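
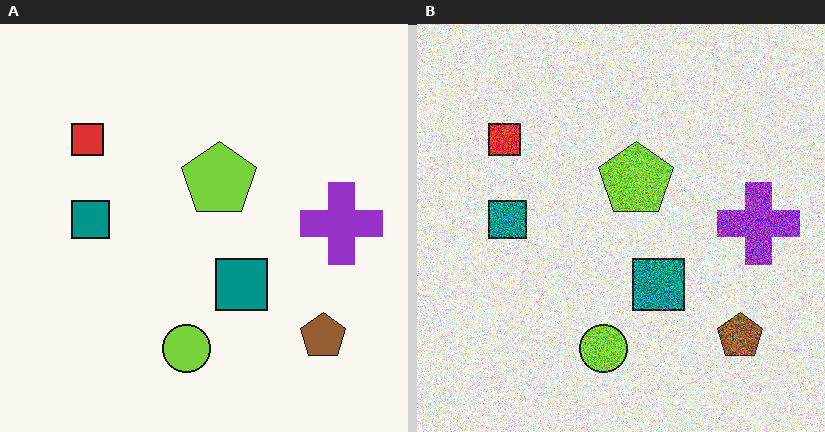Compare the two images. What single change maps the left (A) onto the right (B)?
Degraded with strong gaussian noise.

Random speckle covers the whole image, including the flat background.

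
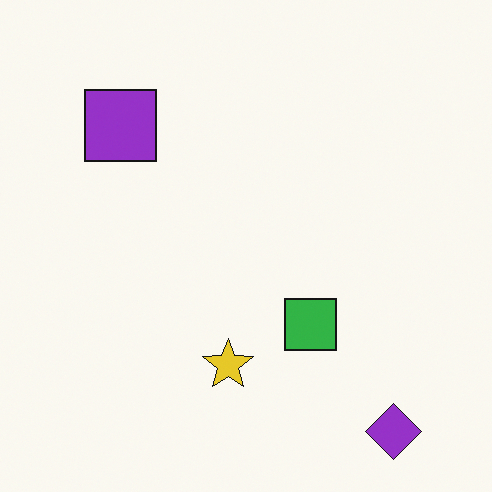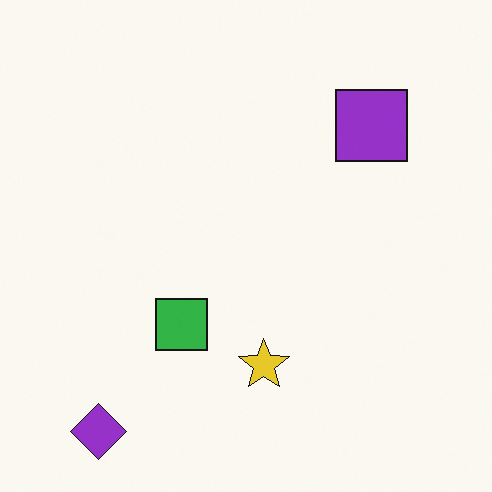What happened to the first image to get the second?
It was flipped horizontally (left ↔ right).

The purple diamond is in the bottom-right of the first image and the bottom-left of the second — shapes on opposite sides of the vertical midline have swapped in a mirror flip.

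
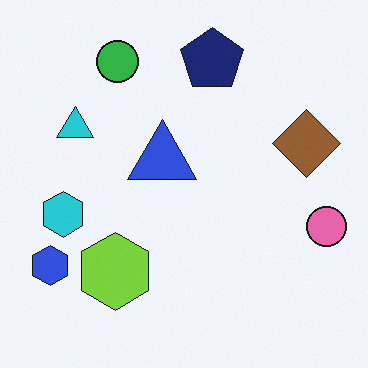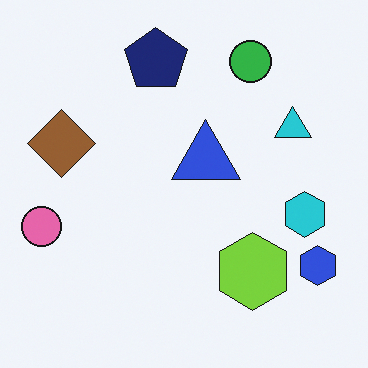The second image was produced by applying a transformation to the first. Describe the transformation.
The transformation is: flipped horizontally (left ↔ right).

The pink circle is in the right of the first image and the left of the second — shapes on opposite sides of the vertical midline have swapped in a mirror flip.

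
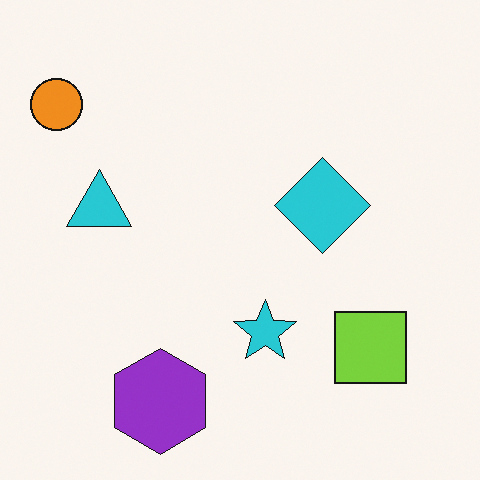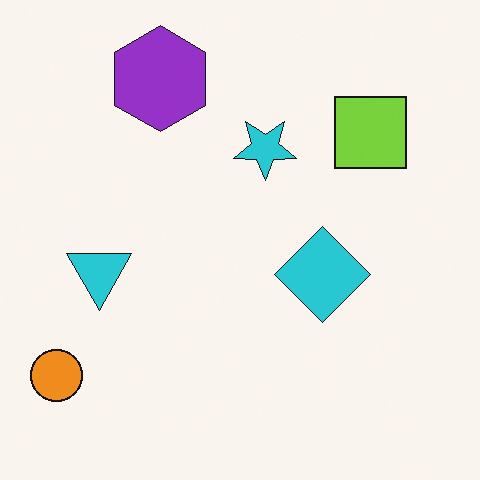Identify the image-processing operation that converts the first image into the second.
It was flipped vertically (top ↔ bottom).

The purple hexagon is in the bottom of the first image and the top of the second — shapes on opposite sides of the horizontal midline have swapped in a mirror flip.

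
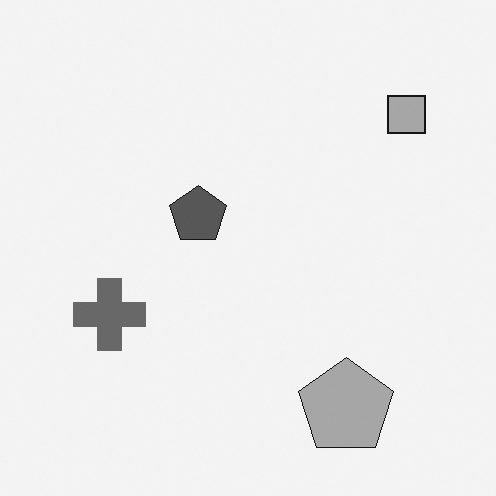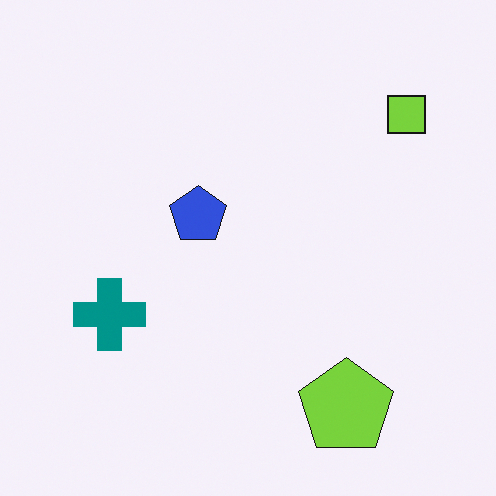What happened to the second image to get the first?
The first image is the second converted to grayscale.

All color is removed — every shape is now a shade of grey.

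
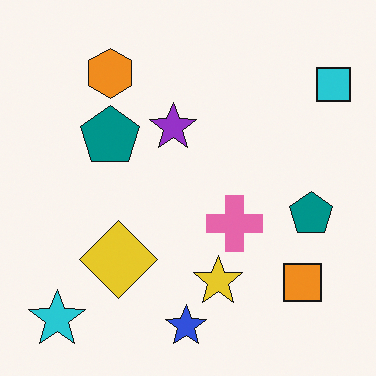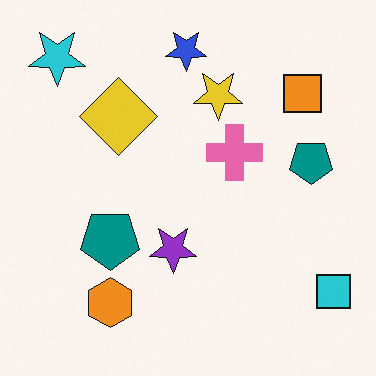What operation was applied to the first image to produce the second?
It was flipped vertically (top ↔ bottom).

The blue star is in the bottom of the first image and the top of the second — shapes on opposite sides of the horizontal midline have swapped in a mirror flip.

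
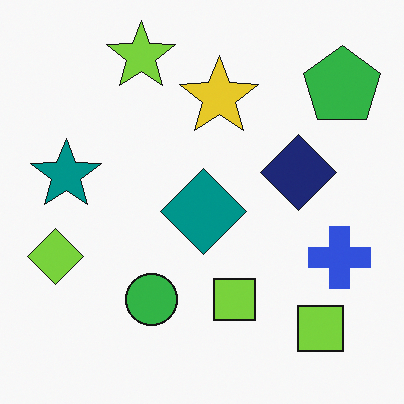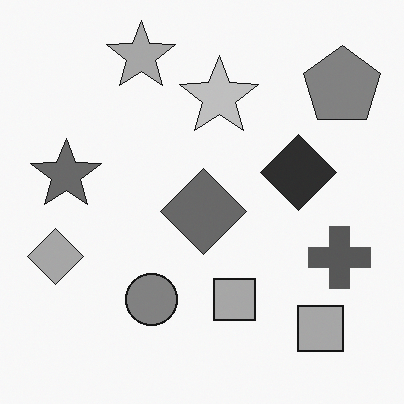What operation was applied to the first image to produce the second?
Converted to grayscale.

All color is removed — every shape is now a shade of grey.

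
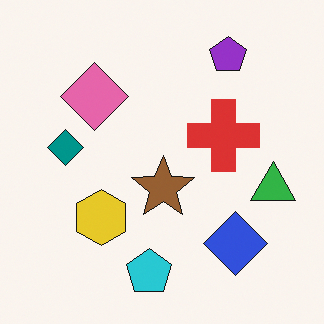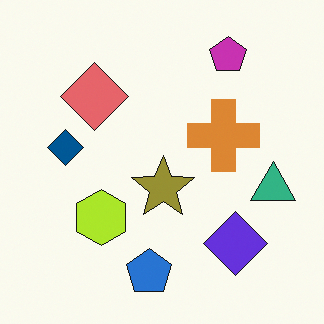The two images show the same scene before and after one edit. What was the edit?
The image was hue-shifted slightly.

Every shape's color has rotated by the same amount around the hue wheel — a uniform hue shift.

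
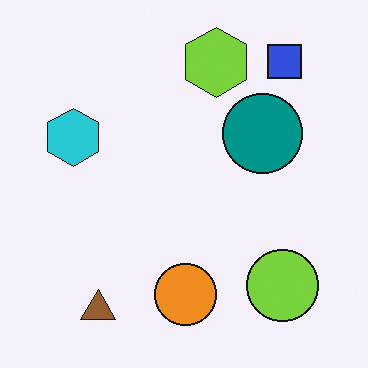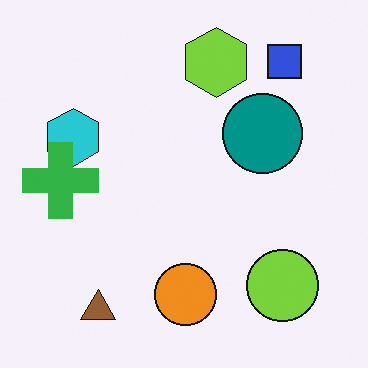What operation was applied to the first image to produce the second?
It was overlaid with an additional green cross.

A green cross appears in the second image that is absent from the first.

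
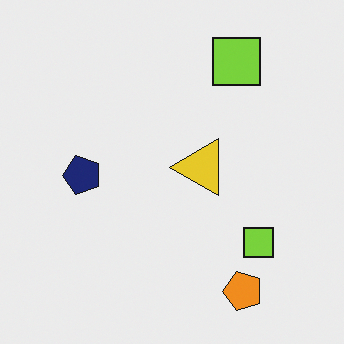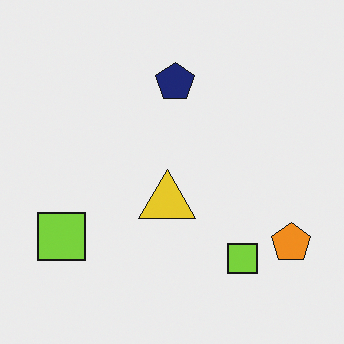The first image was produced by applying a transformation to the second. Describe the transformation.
Transposed (reflected across the top-left ↔ bottom-right diagonal).

Shapes have swapped their row and column positions — what was in the top-right is now in the bottom-left — a diagonal reflection.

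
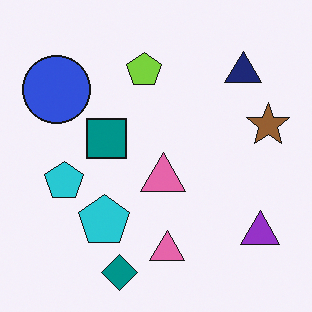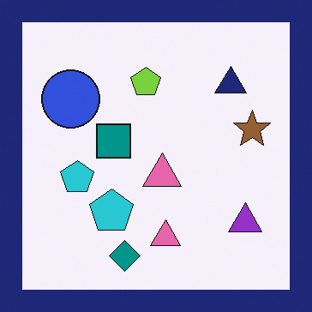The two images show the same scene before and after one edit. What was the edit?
The image was framed with a navy border.

A solid navy frame runs around the edge of the second image, with the content slightly shrunk inside it.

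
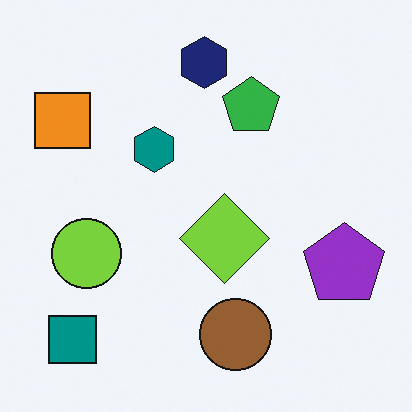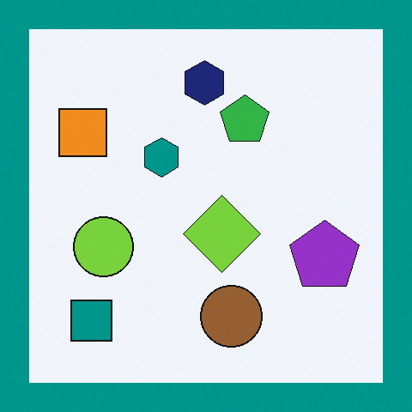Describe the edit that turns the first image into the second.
This is the original image framed with a teal border.

A solid teal frame runs around the edge of the second image, with the content slightly shrunk inside it.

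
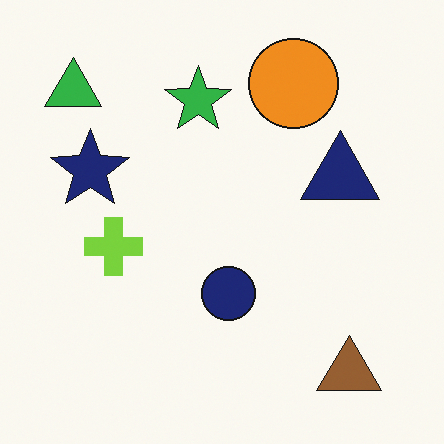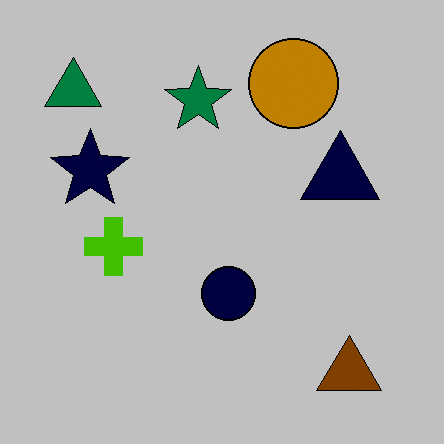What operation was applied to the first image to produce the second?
The transformation is: heavily posterized to just a handful of flat colors.

Each flat color has snapped to a coarser quantized level — most visibly, the near-white background has dropped to a flat grey.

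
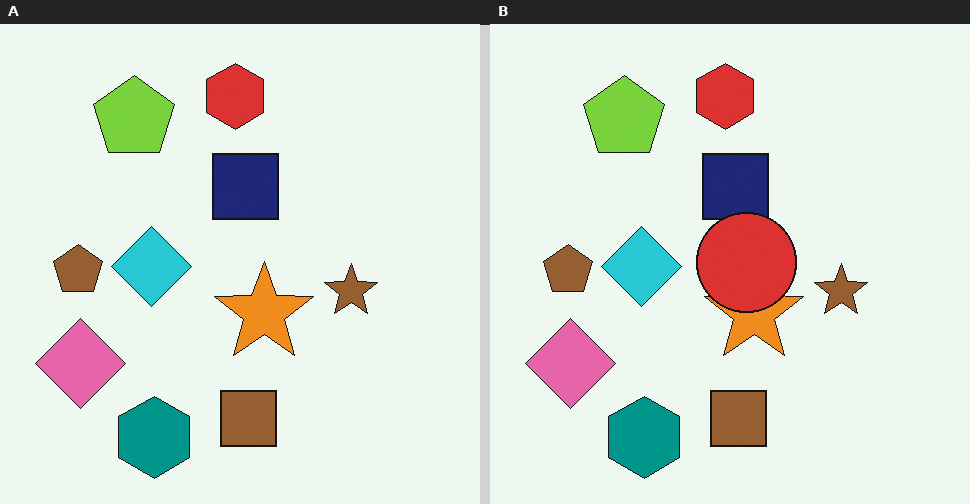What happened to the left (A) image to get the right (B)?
The transformation is: overlaid with an additional red circle.

A red circle appears in the right (B) image that is absent from the left (A).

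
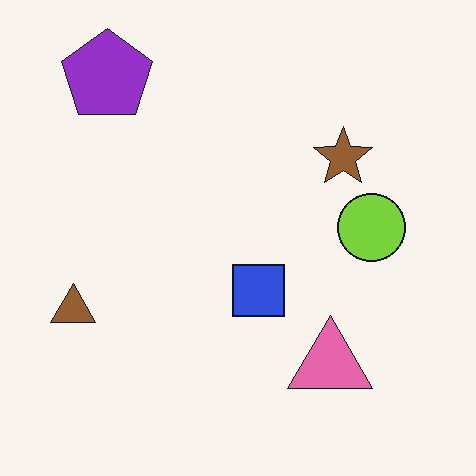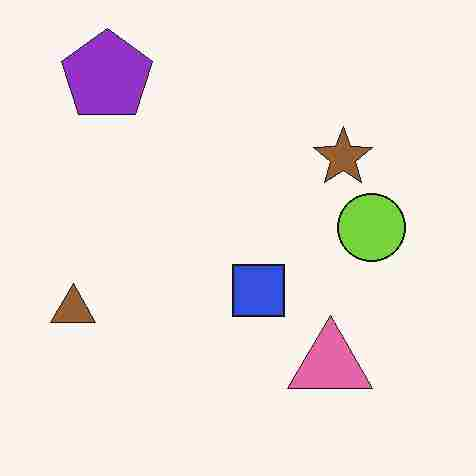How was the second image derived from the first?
Degraded with heavy JPEG compression.

Blocky 8×8 compression artifacts appear around shape edges and the flat background shows ringing — characteristic JPEG degradation.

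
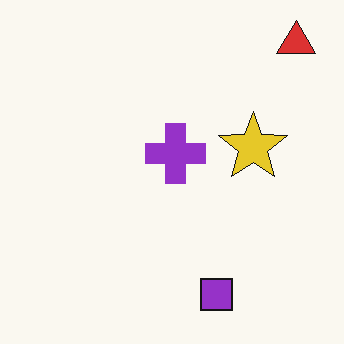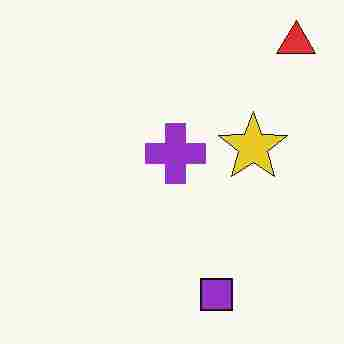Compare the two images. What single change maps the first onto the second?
The transformation is: degraded with heavy JPEG compression.

Blocky 8×8 compression artifacts appear around shape edges and the flat background shows ringing — characteristic JPEG degradation.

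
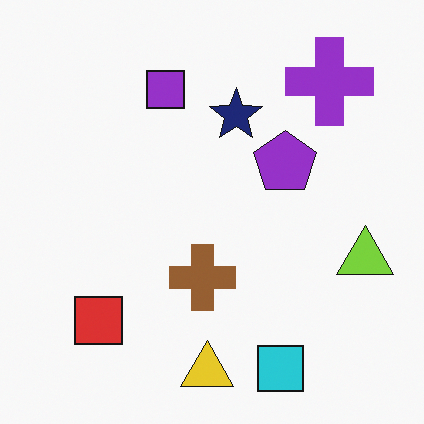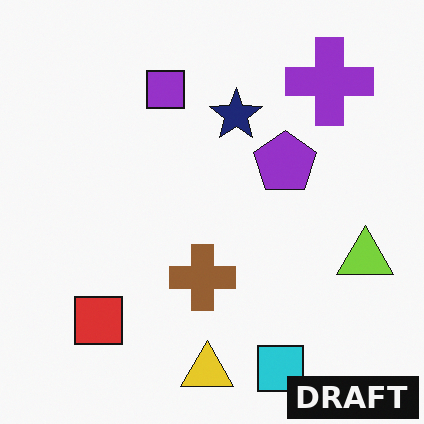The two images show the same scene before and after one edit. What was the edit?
The second image is the first watermarked with the text "DRAFT" in the lower-right corner.

A dark label reading "DRAFT" appears in the lower-right corner.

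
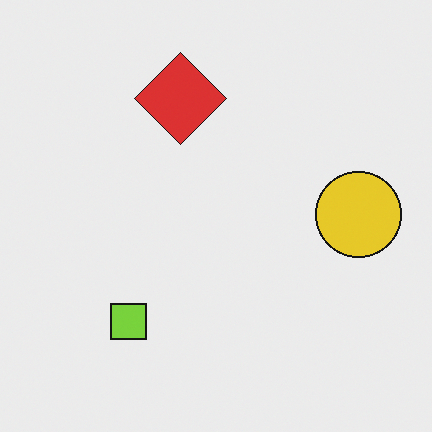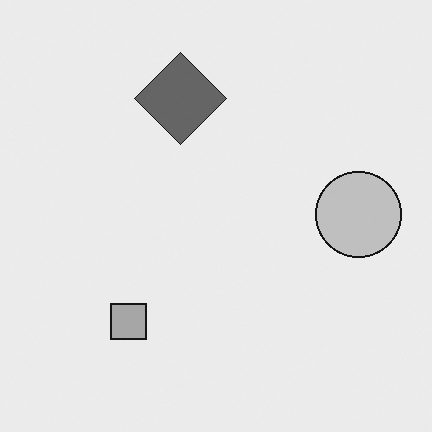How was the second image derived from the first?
Converted to grayscale.

All color is removed — every shape is now a shade of grey.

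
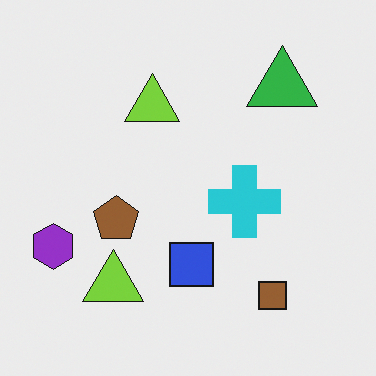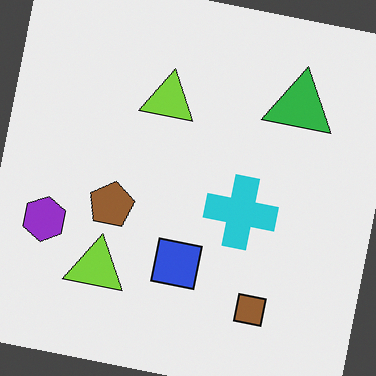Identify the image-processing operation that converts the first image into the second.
This is the original image rotated clockwise by a slight angle.

Every shape is tilted by the same angle and the image corners show triangular fill wedges — a whole-image rotation by a non-right angle.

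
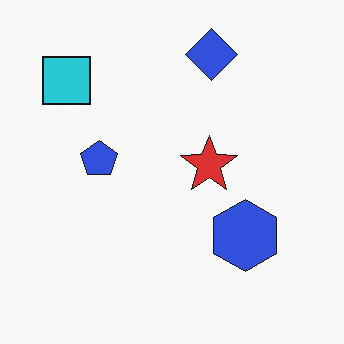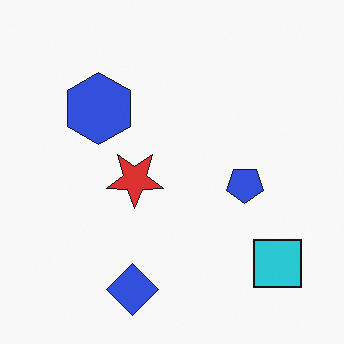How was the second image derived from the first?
The second image is the first rotated 180°.

The cyan square sits in the top-left of the first image and the bottom-right of the second — consistent with a whole-image 180° rotation.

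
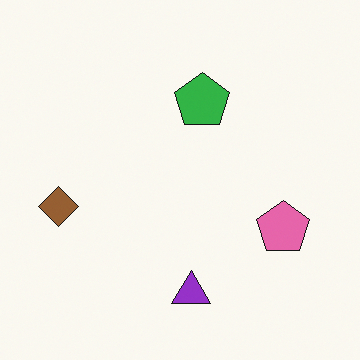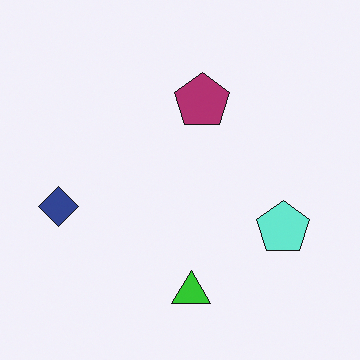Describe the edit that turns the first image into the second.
Hue-shifted through roughly half the color wheel.

Every shape's color has rotated by the same amount around the hue wheel — a uniform hue shift.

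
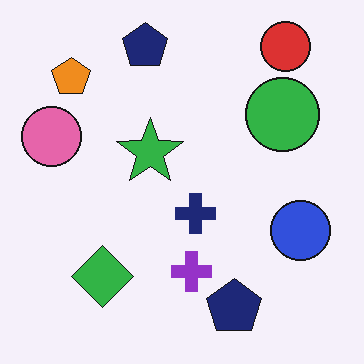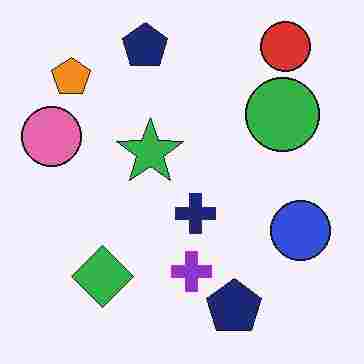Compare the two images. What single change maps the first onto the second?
The image was heavily JPEG-compressed with obvious blocking artifacts.

Blocky 8×8 compression artifacts appear around shape edges and the flat background shows ringing — characteristic JPEG degradation.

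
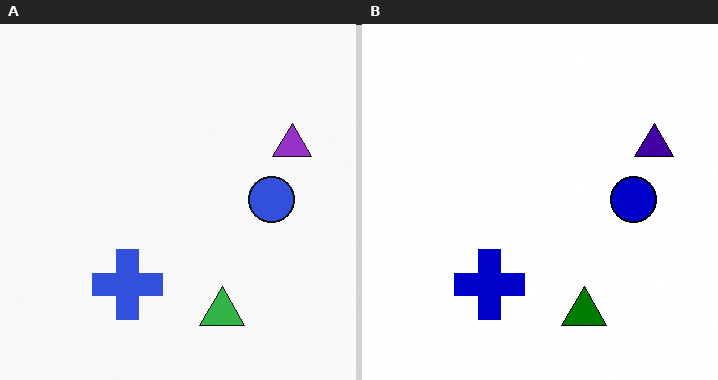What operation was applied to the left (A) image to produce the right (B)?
This is the original image boosted in contrast.

Tones are pushed away from mid-grey across the whole image — a global contrast change.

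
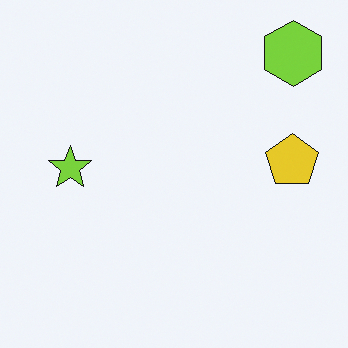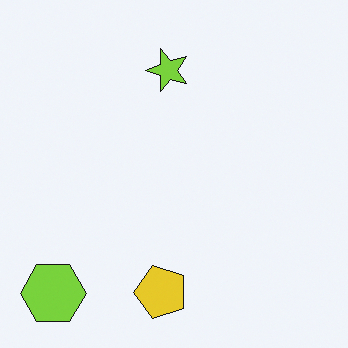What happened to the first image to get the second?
This is the original image transposed (reflected across the top-left ↔ bottom-right diagonal).

Shapes have swapped their row and column positions — what was in the top-right is now in the bottom-left — a diagonal reflection.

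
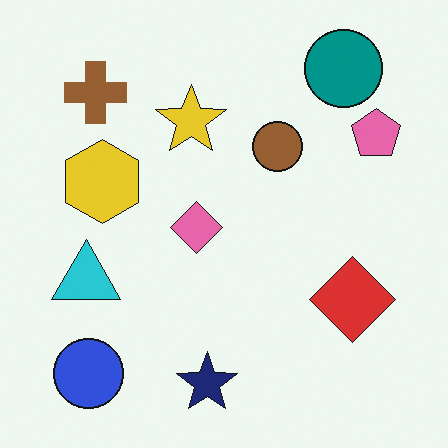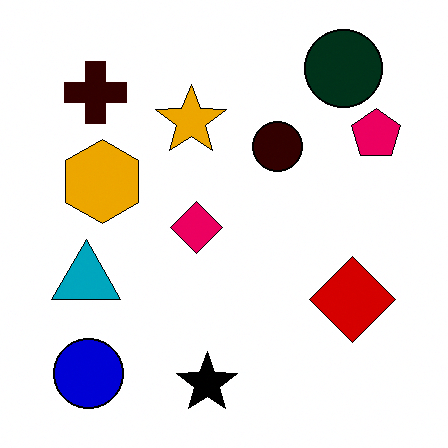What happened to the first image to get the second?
Boosted in contrast.

Tones are pushed away from mid-grey across the whole image — a global contrast change.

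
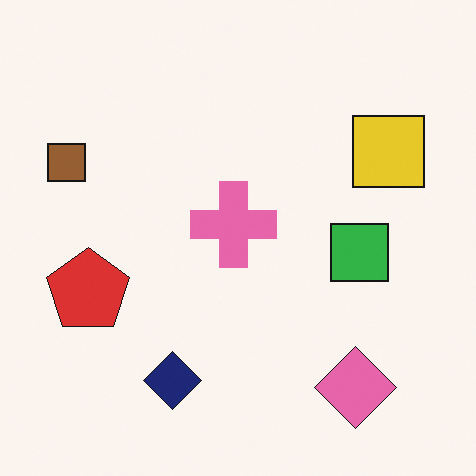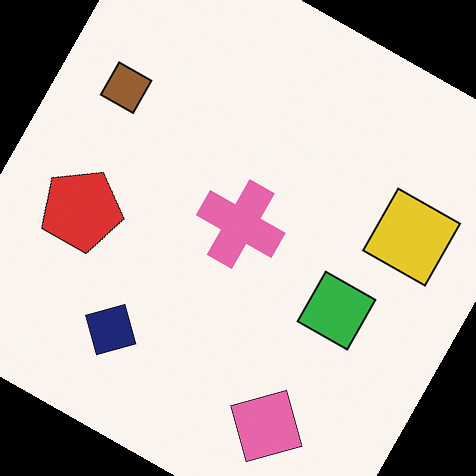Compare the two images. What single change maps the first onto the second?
The image was rotated clockwise by a clearly visible amount.

Every shape is tilted by the same angle and the image corners show triangular fill wedges — a whole-image rotation by a non-right angle.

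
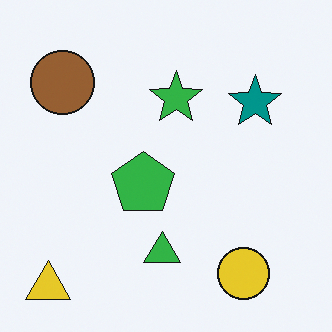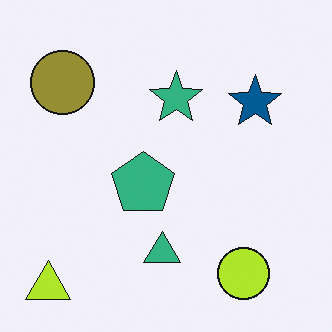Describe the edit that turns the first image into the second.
It was hue-shifted by a small amount.

Every shape's color has rotated by the same amount around the hue wheel — a uniform hue shift.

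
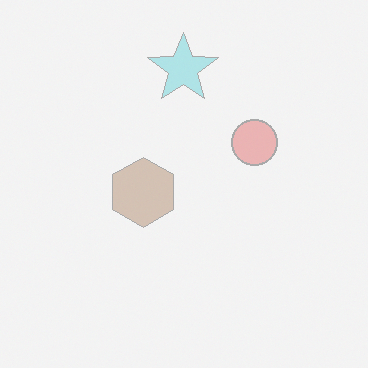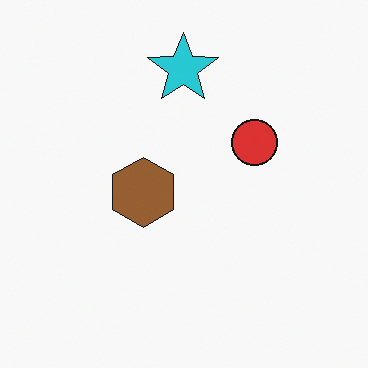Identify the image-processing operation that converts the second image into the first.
The first image is the second given much lower contrast.

Tones are pushed toward mid-grey across the whole image — a global contrast change.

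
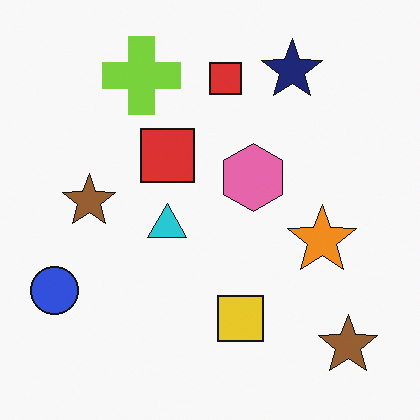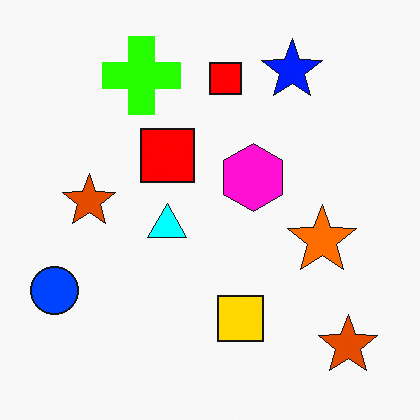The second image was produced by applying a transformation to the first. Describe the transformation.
This is the original image heavily oversaturated.

All colors are more vivid — a global saturation change.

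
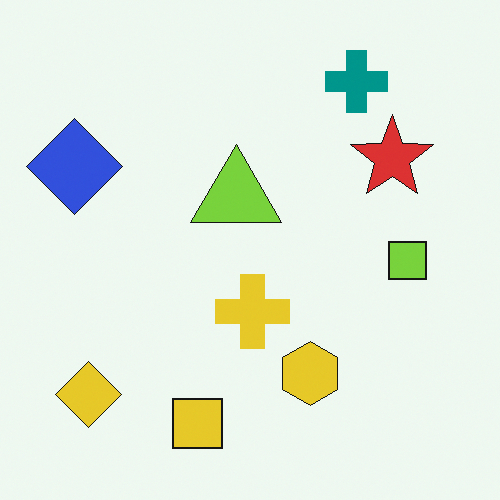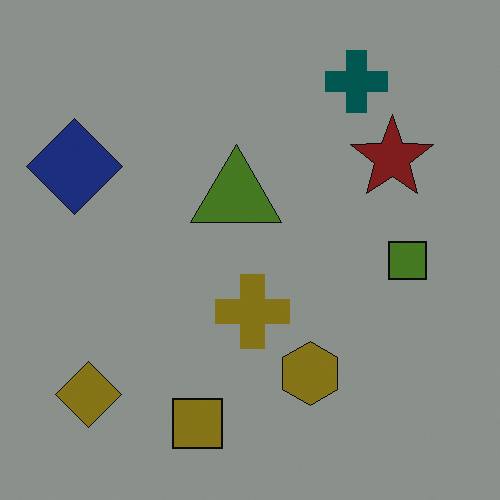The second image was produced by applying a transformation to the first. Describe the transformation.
This is the original image darkened a lot.

Every pixel — background and shapes alike — is uniformly darkened.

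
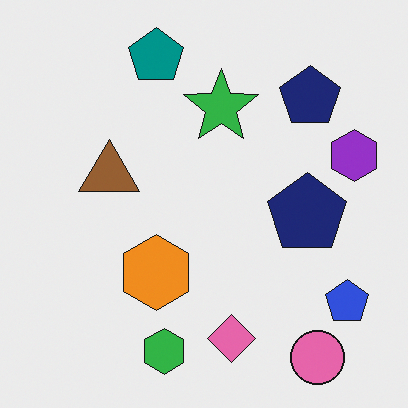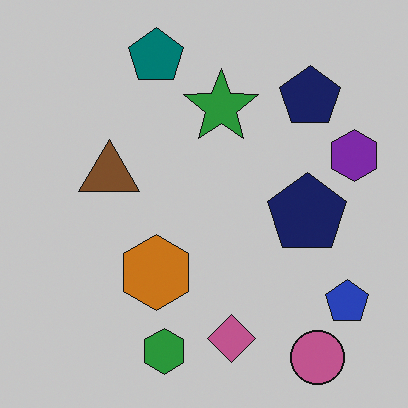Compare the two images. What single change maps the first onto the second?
The image was slightly darkened.

Every pixel — background and shapes alike — is uniformly darkened.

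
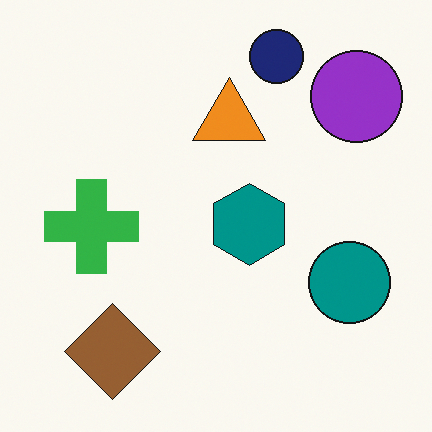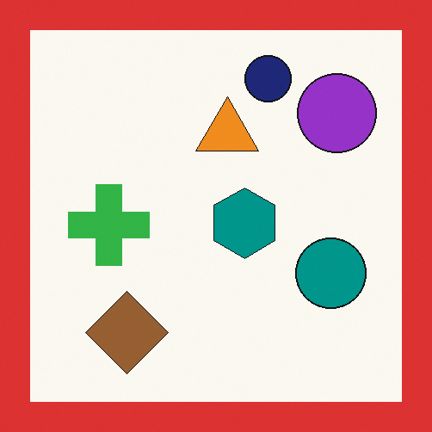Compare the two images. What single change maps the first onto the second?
The second image is the first framed with a red border.

A solid red frame runs around the edge of the second image, with the content slightly shrunk inside it.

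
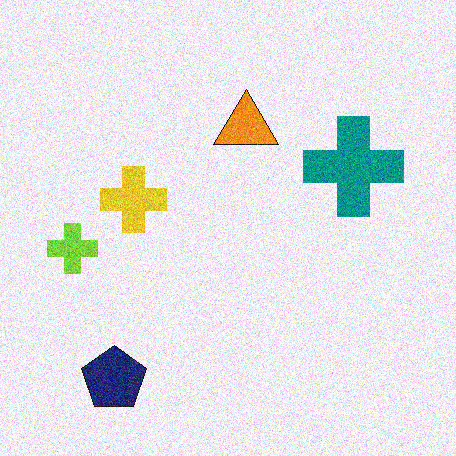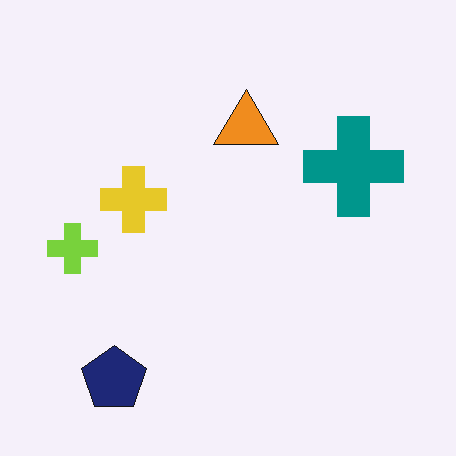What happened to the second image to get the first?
This is the original image degraded with moderate additive noise.

Random speckle covers the whole image, including the flat background.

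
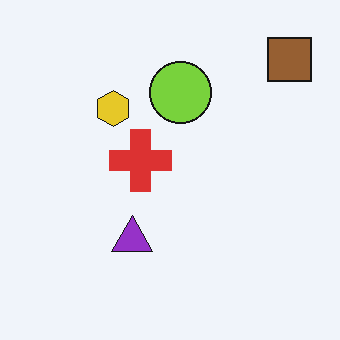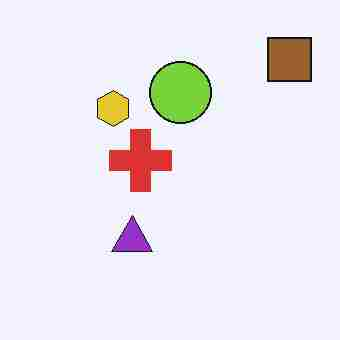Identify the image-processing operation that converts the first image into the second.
The image was heavily JPEG-compressed with obvious blocking artifacts.

Blocky 8×8 compression artifacts appear around shape edges and the flat background shows ringing — characteristic JPEG degradation.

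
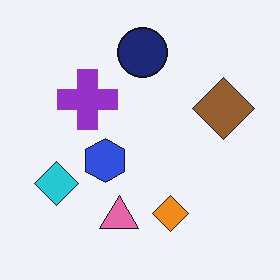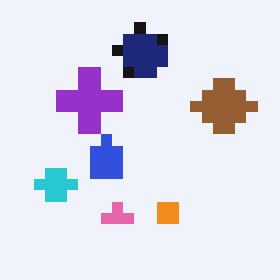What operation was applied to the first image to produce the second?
The second image is the first coarsely pixelated.

Shapes are reduced to large square blocks; fine edges and outlines are lost — a downscale-then-upscale (mosaic) effect.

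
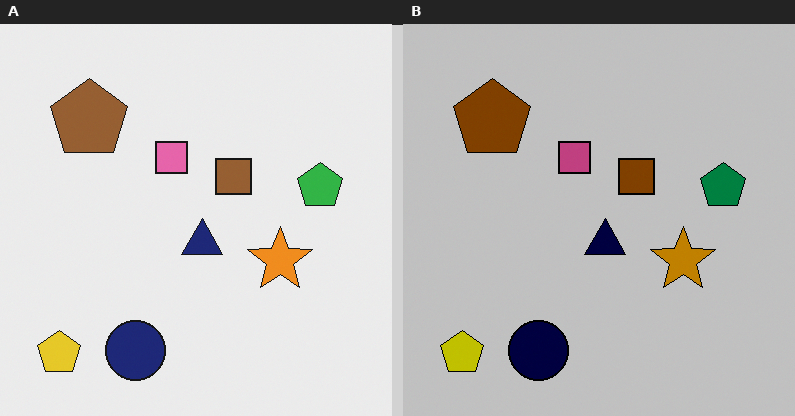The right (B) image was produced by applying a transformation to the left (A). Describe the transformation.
The image was heavily posterized to just a handful of flat colors.

Each flat color has snapped to a coarser quantized level — most visibly, the near-white background has dropped to a flat grey.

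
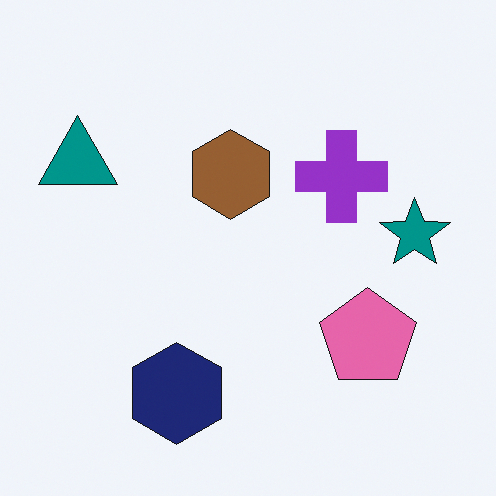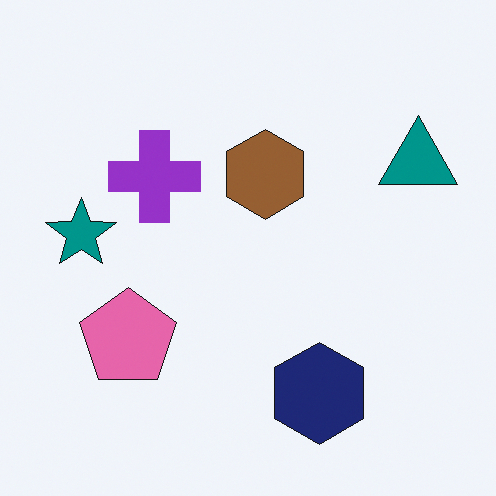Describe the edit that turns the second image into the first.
Flipped horizontally (left ↔ right).

The teal triangle is in the top-right of the second image and the top-left of the first — shapes on opposite sides of the vertical midline have swapped in a mirror flip.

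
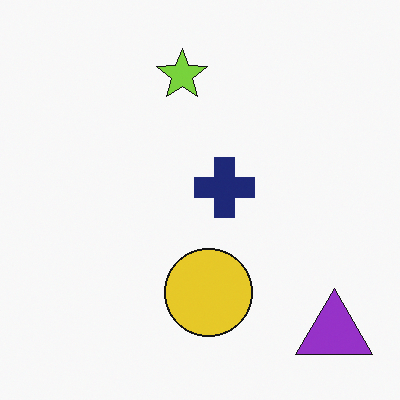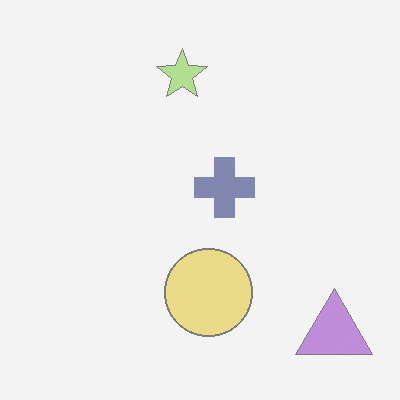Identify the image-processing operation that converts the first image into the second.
The transformation is: given much lower contrast.

Tones are pushed toward mid-grey across the whole image — a global contrast change.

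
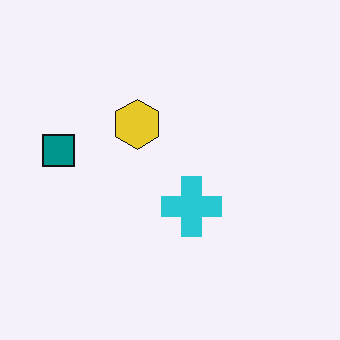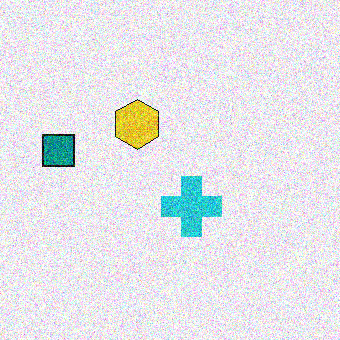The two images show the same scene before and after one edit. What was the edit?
It was degraded with strong gaussian noise.

Random speckle covers the whole image, including the flat background.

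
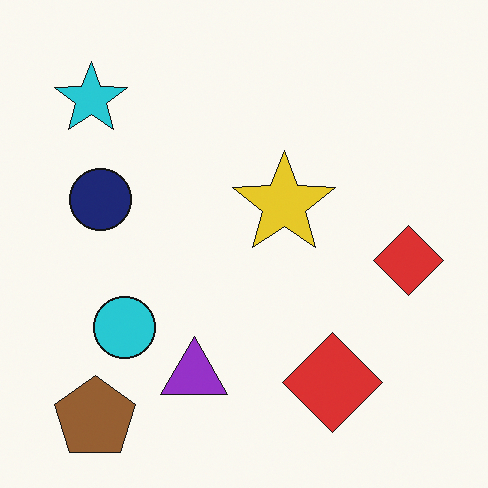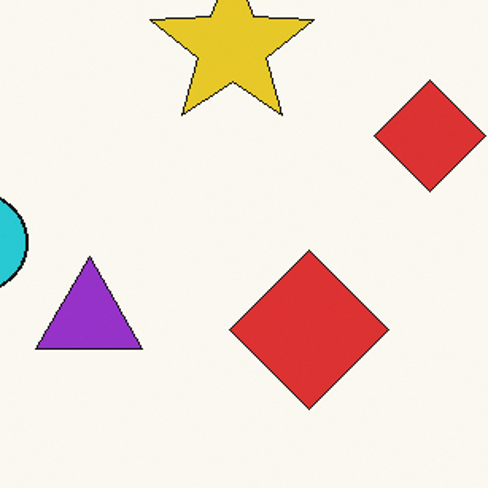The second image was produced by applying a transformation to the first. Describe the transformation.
It was cropped to a modestly smaller region and rescaled.

The visible shapes are larger and the field of view is narrower; shapes near the original edges may be partly or wholly outside the frame — a crop-and-rescale.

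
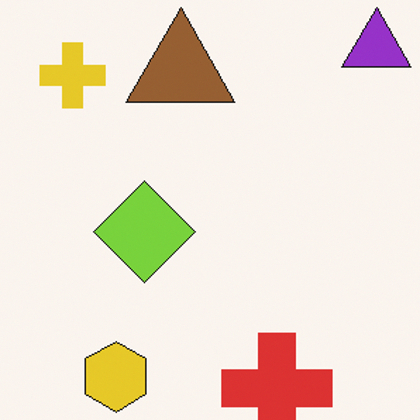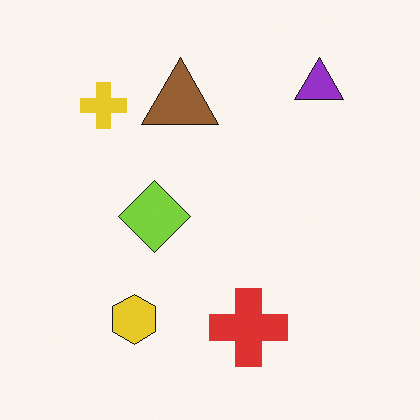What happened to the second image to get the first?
It was cropped to a modestly smaller region and rescaled.

The visible shapes are larger and the field of view is narrower; shapes near the original edges may be partly or wholly outside the frame — a crop-and-rescale.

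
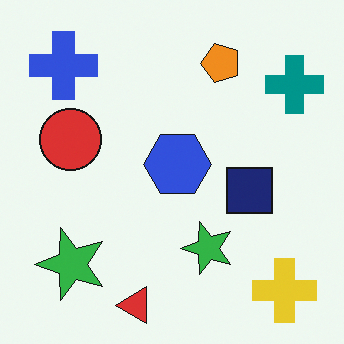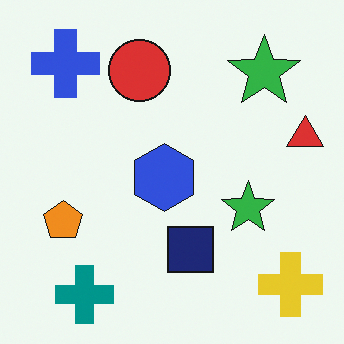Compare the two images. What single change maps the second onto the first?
This is the original image transposed (reflected across the top-left ↔ bottom-right diagonal).

Shapes have swapped their row and column positions — what was in the top-right is now in the bottom-left — a diagonal reflection.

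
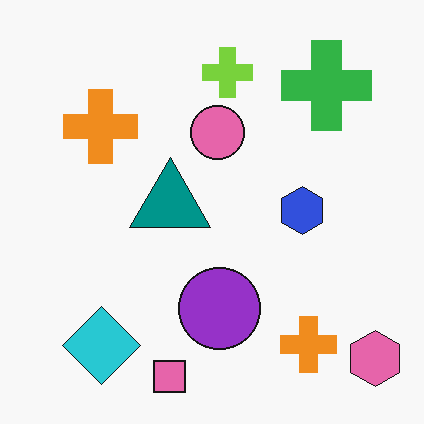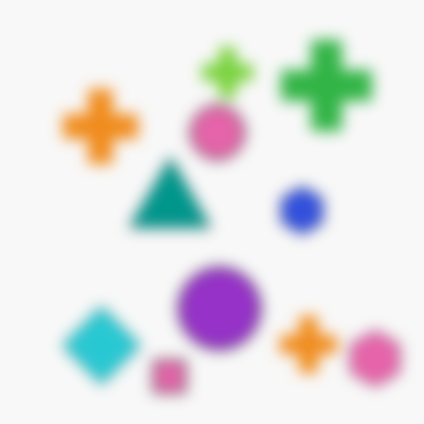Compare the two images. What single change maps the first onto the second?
It was heavily blurred.

Shape edges and outlines are uniformly softened across the whole image.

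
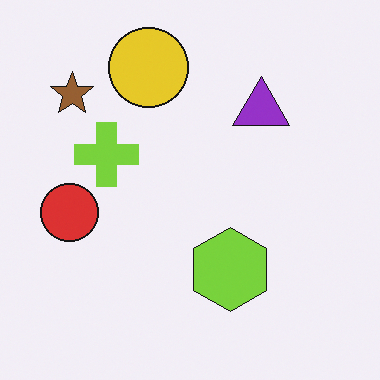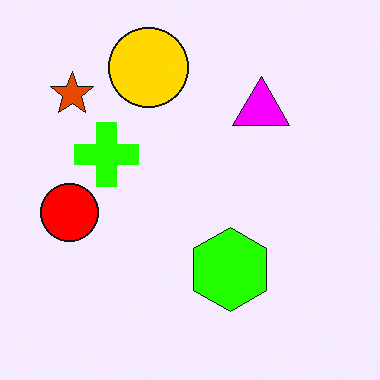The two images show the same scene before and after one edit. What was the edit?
It was heavily oversaturated.

All colors are more vivid — a global saturation change.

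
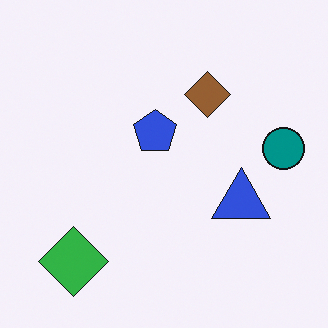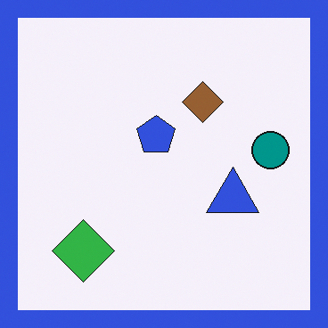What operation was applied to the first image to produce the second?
This is the original image framed with a blue border.

A solid blue frame runs around the edge of the second image, with the content slightly shrunk inside it.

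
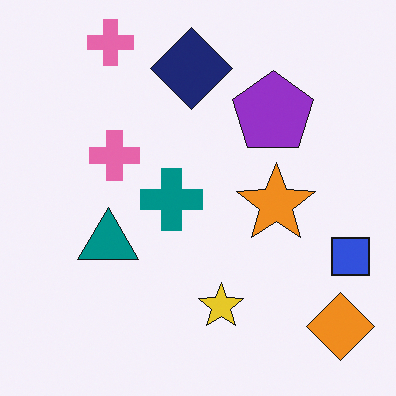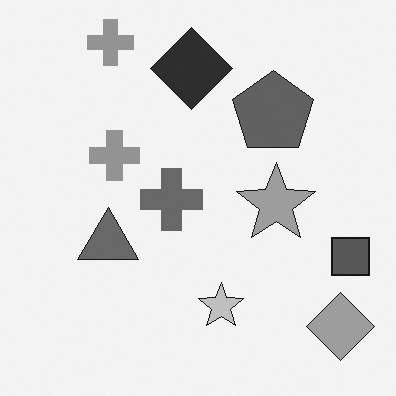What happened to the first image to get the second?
Converted to grayscale.

All color is removed — every shape is now a shade of grey.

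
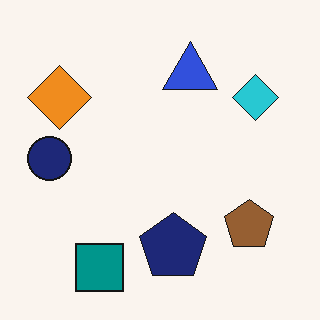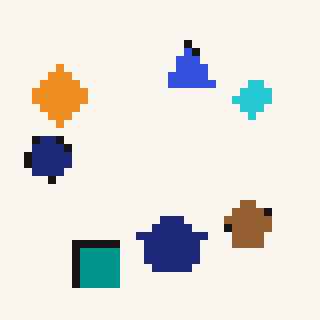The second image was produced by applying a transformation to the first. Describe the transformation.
The second image is the first pixelated into visible square blocks.

Shapes are reduced to large square blocks; fine edges and outlines are lost — a downscale-then-upscale (mosaic) effect.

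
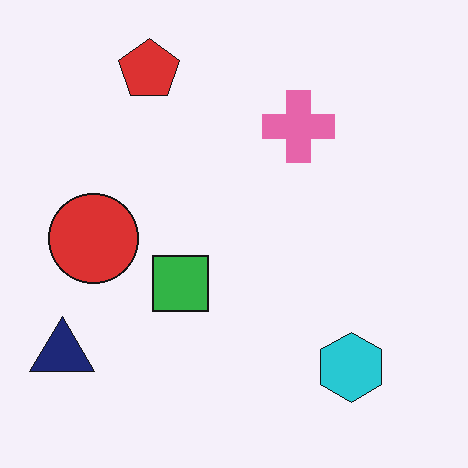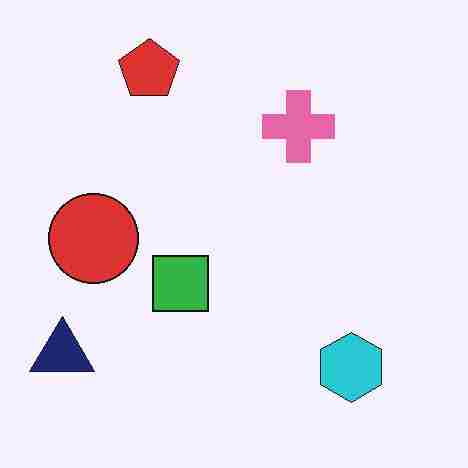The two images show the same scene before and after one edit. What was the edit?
This is the original image degraded with heavy JPEG compression.

Blocky 8×8 compression artifacts appear around shape edges and the flat background shows ringing — characteristic JPEG degradation.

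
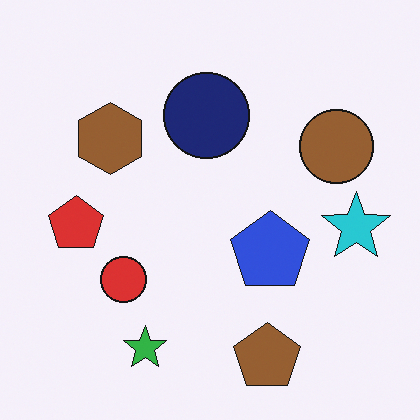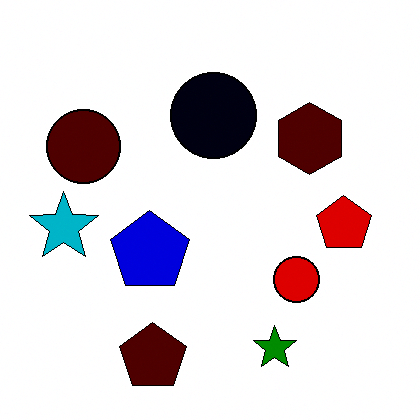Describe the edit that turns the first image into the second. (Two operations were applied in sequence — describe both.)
The image was given much higher contrast, then flipped horizontally (left ↔ right).

Tones are pushed away from mid-grey across the whole image — a global contrast change. The cyan star is in the right of the first image and the left of the second — shapes on opposite sides of the vertical midline have swapped in a mirror flip.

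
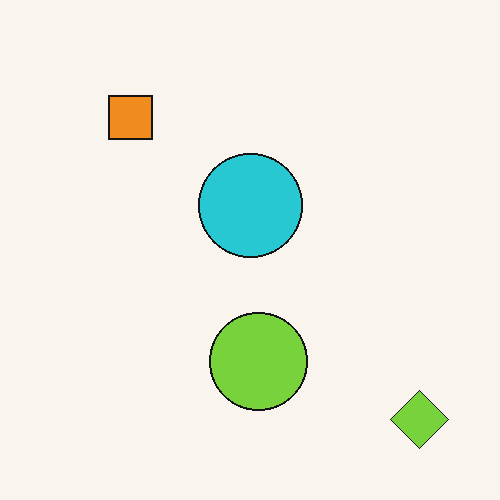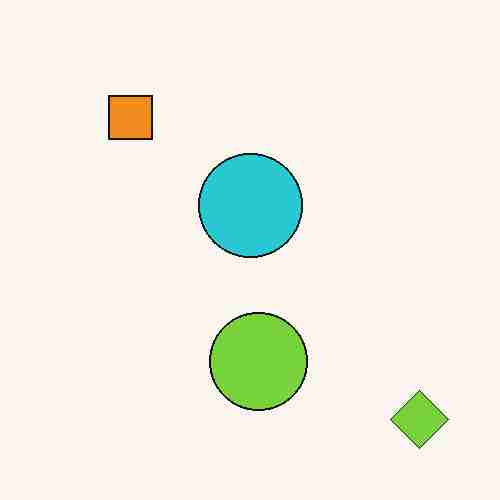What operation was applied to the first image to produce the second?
This is the original image heavily JPEG-compressed with obvious blocking artifacts.

Blocky 8×8 compression artifacts appear around shape edges and the flat background shows ringing — characteristic JPEG degradation.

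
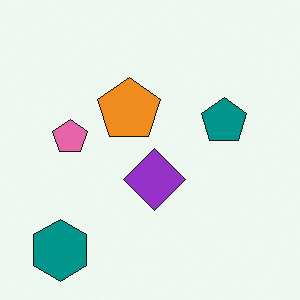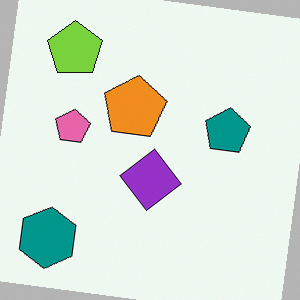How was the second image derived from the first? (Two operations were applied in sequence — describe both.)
The second image is the first rotated clockwise by a small amount, then overlaid with an additional lime pentagon.

Every shape is tilted by the same angle and the image corners show triangular fill wedges — a whole-image rotation by a non-right angle. A lime pentagon appears in the second image that is absent from the first.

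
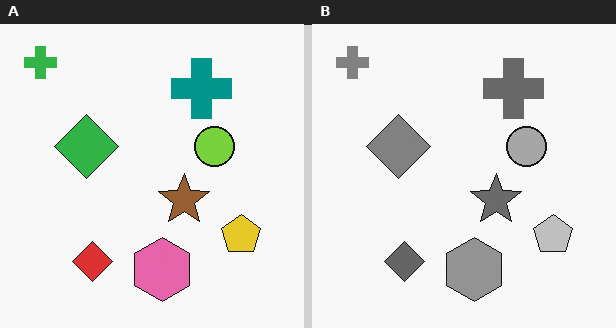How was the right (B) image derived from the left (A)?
Converted to grayscale.

All color is removed — every shape is now a shade of grey.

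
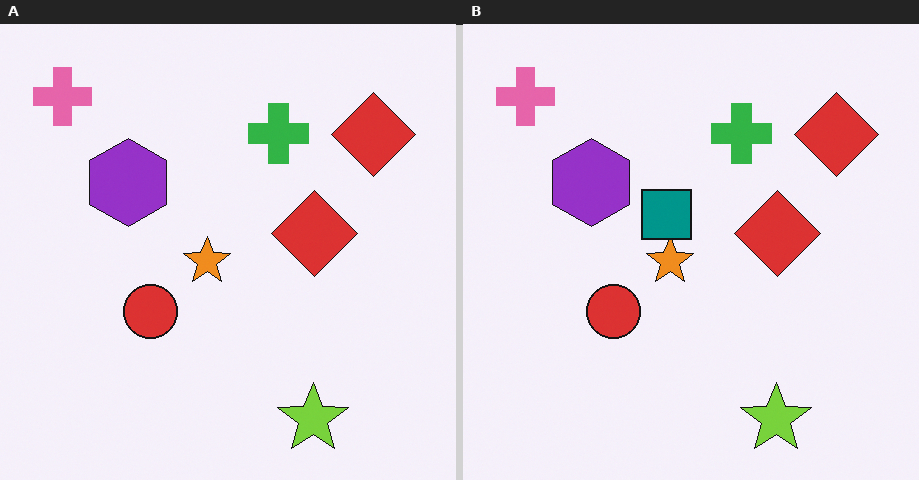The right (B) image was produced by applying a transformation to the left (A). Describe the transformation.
This is the original image overlaid with an additional teal square.

A teal square appears in the right (B) image that is absent from the left (A).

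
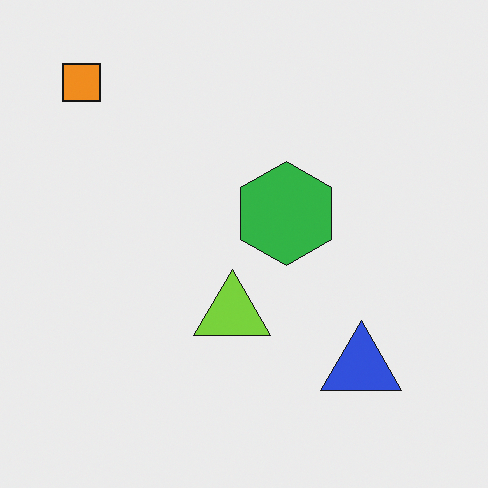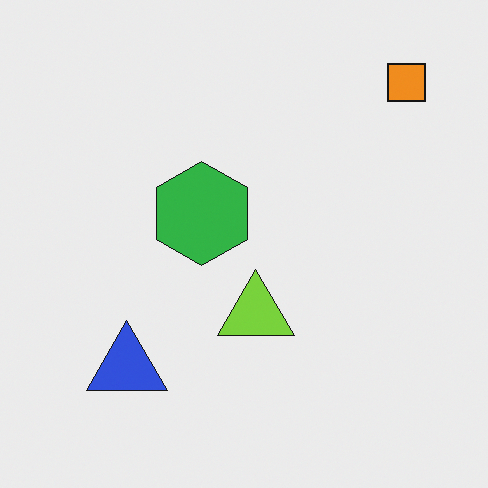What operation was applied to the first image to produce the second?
The second image is the first flipped horizontally (left ↔ right).

The orange square is in the top-left of the first image and the top-right of the second — shapes on opposite sides of the vertical midline have swapped in a mirror flip.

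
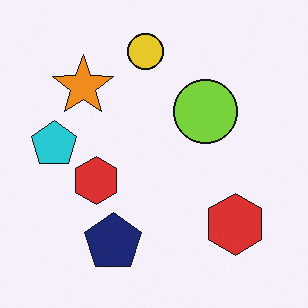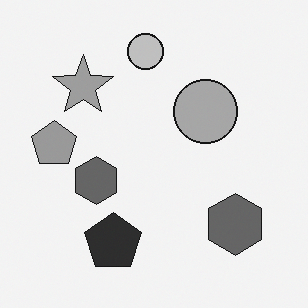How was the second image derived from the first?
The transformation is: converted to grayscale.

All color is removed — every shape is now a shade of grey.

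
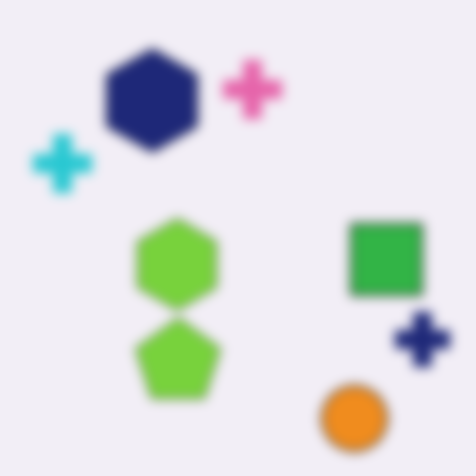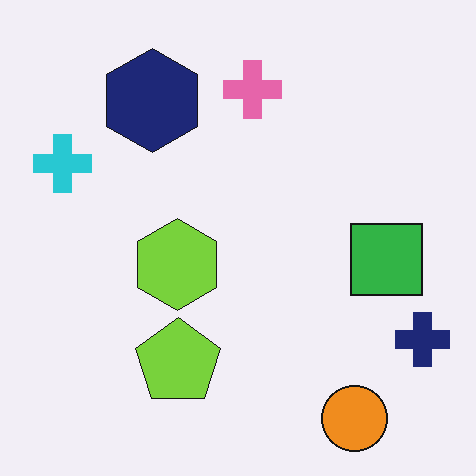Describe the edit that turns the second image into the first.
The first image is the second strongly gaussian-blurred.

Shape edges and outlines are uniformly softened across the whole image.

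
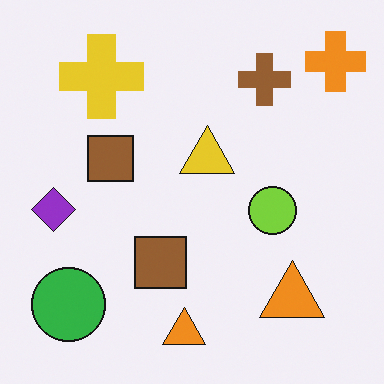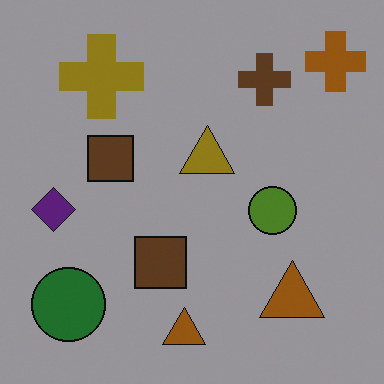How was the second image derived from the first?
The image was substantially darkened.

Every pixel — background and shapes alike — is uniformly darkened.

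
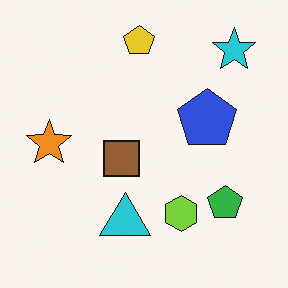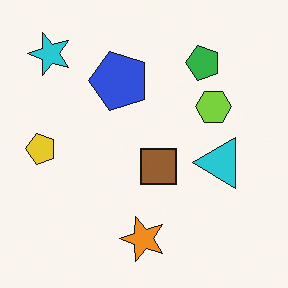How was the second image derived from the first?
This is the original image rotated 90° counter-clockwise.

The cyan star sits in the top-right of the first image and the top-left of the second — consistent with a whole-image 90° counter-clockwise rotation.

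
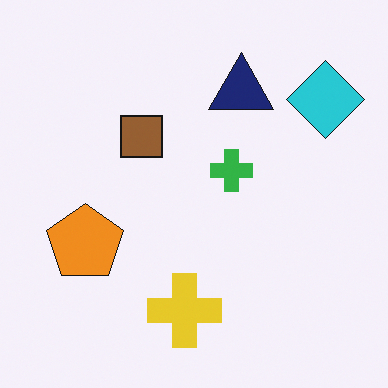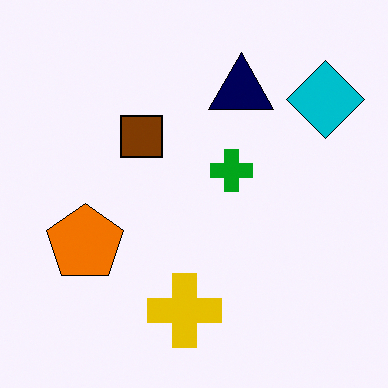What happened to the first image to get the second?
The image was given slightly increased contrast.

Tones are pushed away from mid-grey across the whole image — a global contrast change.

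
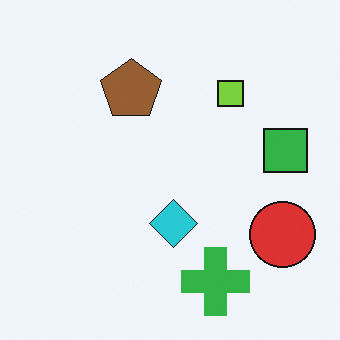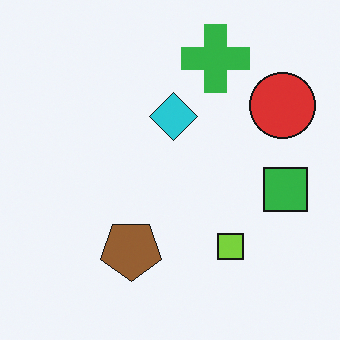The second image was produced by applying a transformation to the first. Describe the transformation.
Flipped vertically (top ↔ bottom).

The green cross is in the bottom of the first image and the top of the second — shapes on opposite sides of the horizontal midline have swapped in a mirror flip.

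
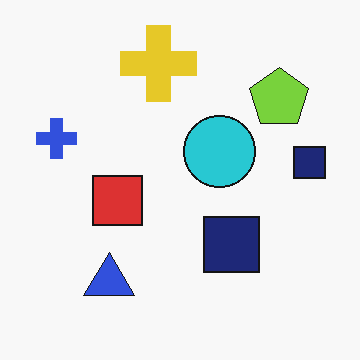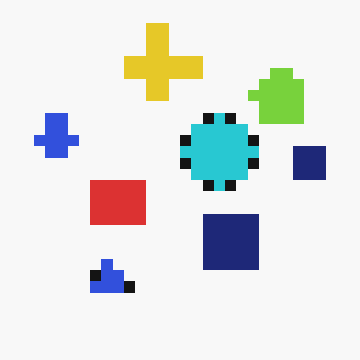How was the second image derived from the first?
The image was coarsely pixelated.

Shapes are reduced to large square blocks; fine edges and outlines are lost — a downscale-then-upscale (mosaic) effect.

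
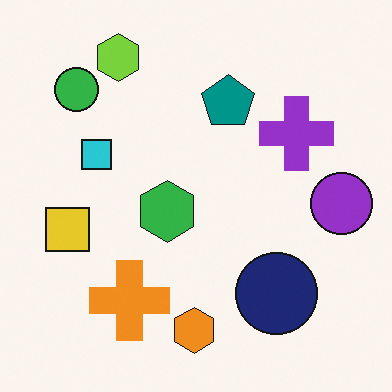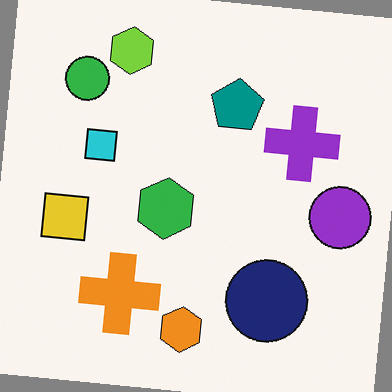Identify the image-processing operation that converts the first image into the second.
The transformation is: rotated clockwise by a few degrees.

Every shape is tilted by the same angle and the image corners show triangular fill wedges — a whole-image rotation by a non-right angle.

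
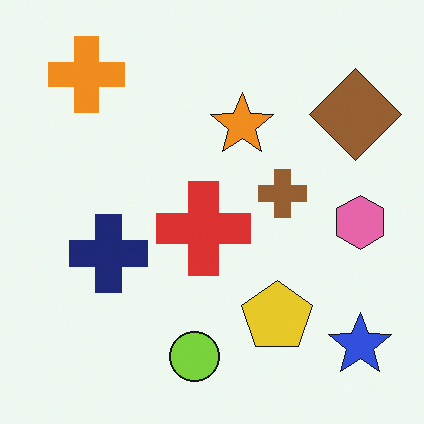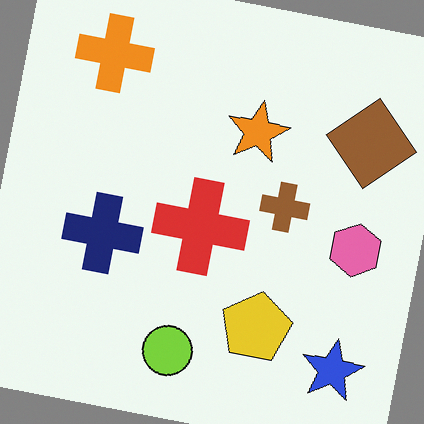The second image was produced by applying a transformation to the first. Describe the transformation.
The second image is the first rotated clockwise by a few degrees.

Every shape is tilted by the same angle and the image corners show triangular fill wedges — a whole-image rotation by a non-right angle.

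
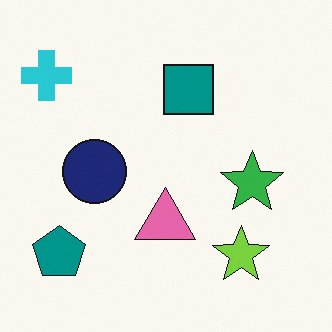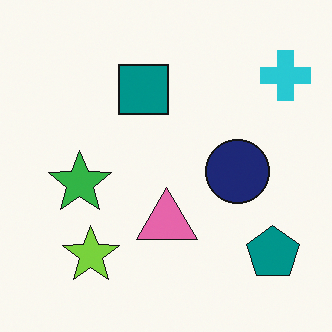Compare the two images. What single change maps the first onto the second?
The transformation is: flipped horizontally (left ↔ right).

The cyan cross is in the top-left of the first image and the top-right of the second — shapes on opposite sides of the vertical midline have swapped in a mirror flip.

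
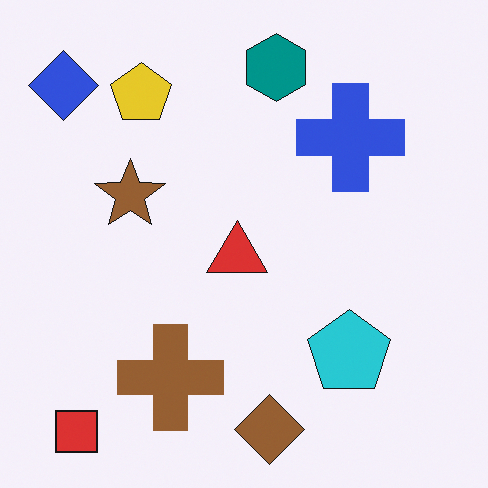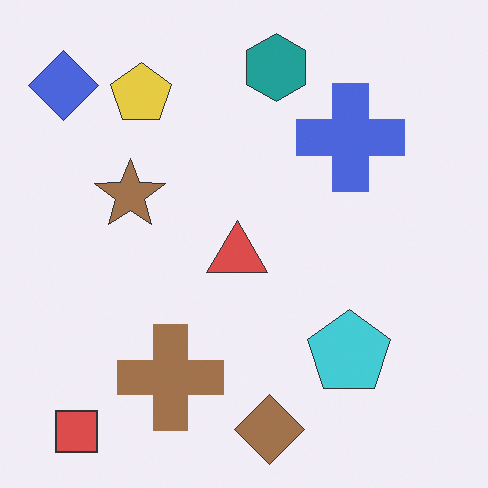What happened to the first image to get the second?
The transformation is: given slightly reduced contrast.

Tones are pushed toward mid-grey across the whole image — a global contrast change.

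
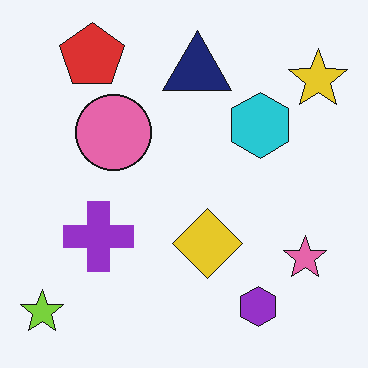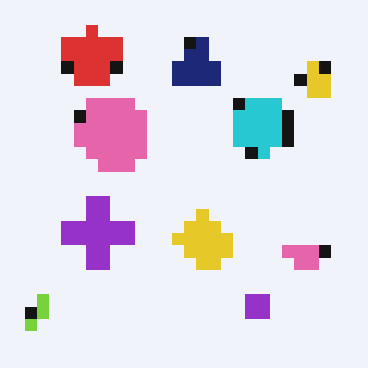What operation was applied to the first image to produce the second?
It was coarsely pixelated.

Shapes are reduced to large square blocks; fine edges and outlines are lost — a downscale-then-upscale (mosaic) effect.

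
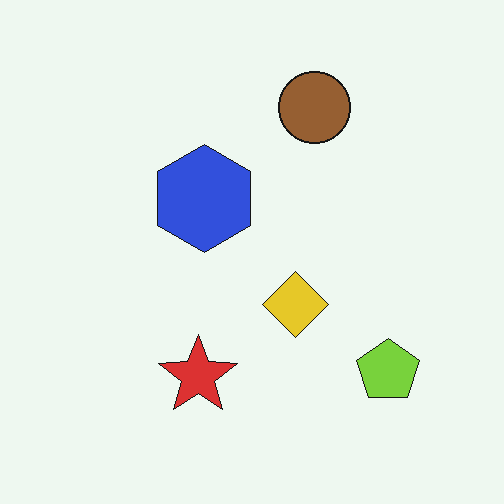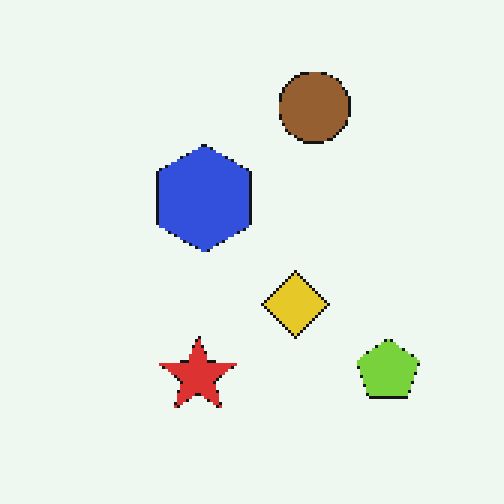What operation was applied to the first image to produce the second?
It was mildly pixelated.

Shapes are reduced to large square blocks; fine edges and outlines are lost — a downscale-then-upscale (mosaic) effect.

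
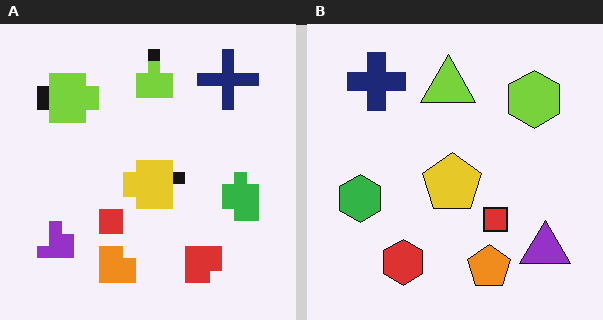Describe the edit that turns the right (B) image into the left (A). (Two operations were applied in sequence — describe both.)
The left (A) image is the right (B) flipped horizontally (left ↔ right), then heavily pixelated into large blocks.

The green hexagon is in the left of the right (B) image and the right of the left (A) — shapes on opposite sides of the vertical midline have swapped in a mirror flip. Shapes are reduced to large square blocks; fine edges and outlines are lost — a downscale-then-upscale (mosaic) effect.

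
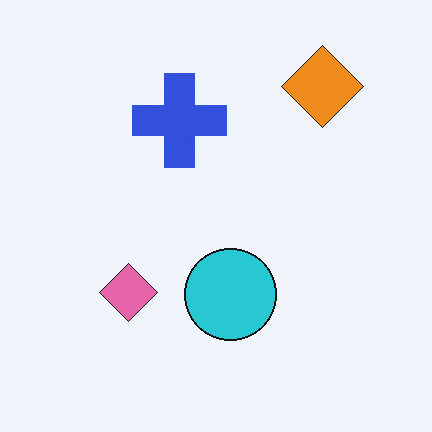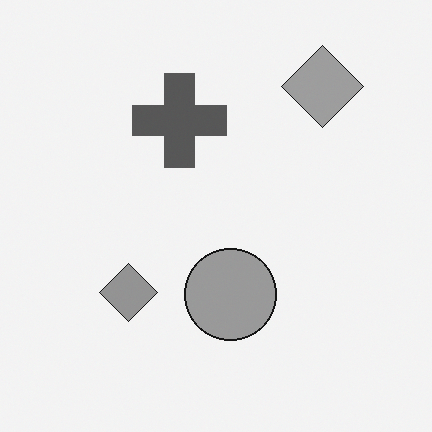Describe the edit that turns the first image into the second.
Converted to grayscale.

All color is removed — every shape is now a shade of grey.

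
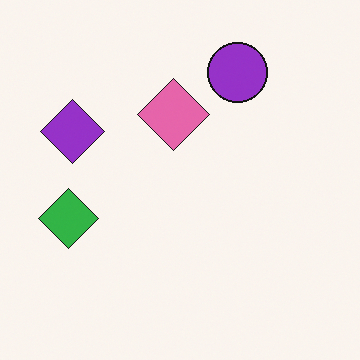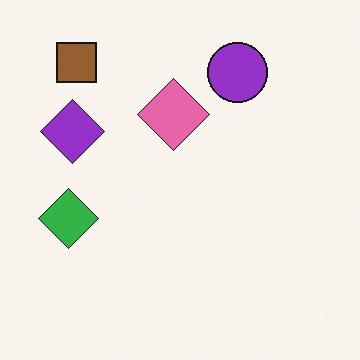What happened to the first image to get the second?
The transformation is: overlaid with an additional brown square.

A brown square appears in the second image that is absent from the first.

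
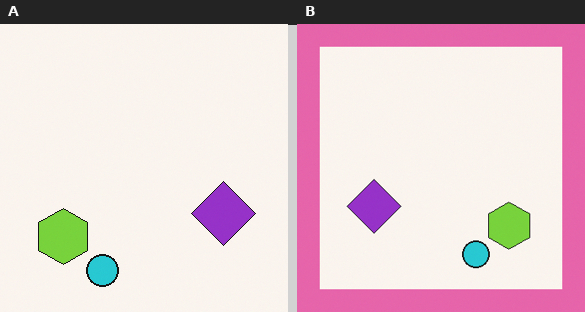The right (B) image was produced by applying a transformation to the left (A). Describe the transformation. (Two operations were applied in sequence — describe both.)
It was flipped horizontally (left ↔ right), then framed with a pink border.

The lime hexagon is in the bottom-left of the left (A) image and the bottom-right of the right (B) — shapes on opposite sides of the vertical midline have swapped in a mirror flip. A solid pink frame runs around the edge of the right (B) image, with the content slightly shrunk inside it.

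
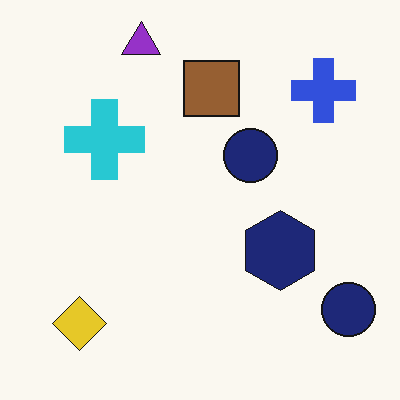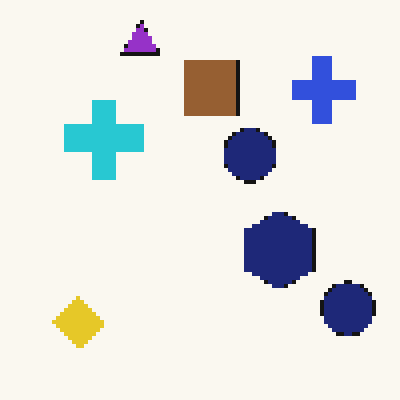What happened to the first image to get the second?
The image was mildly pixelated.

Shapes are reduced to large square blocks; fine edges and outlines are lost — a downscale-then-upscale (mosaic) effect.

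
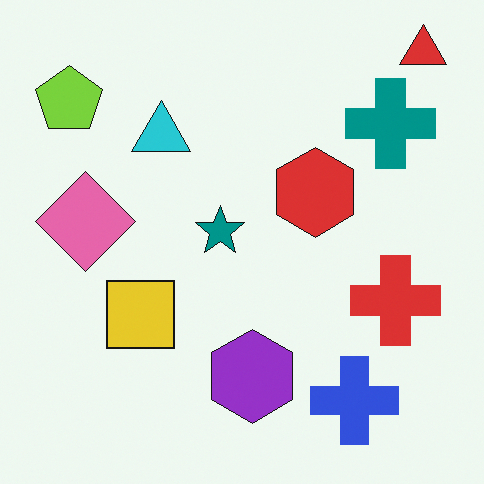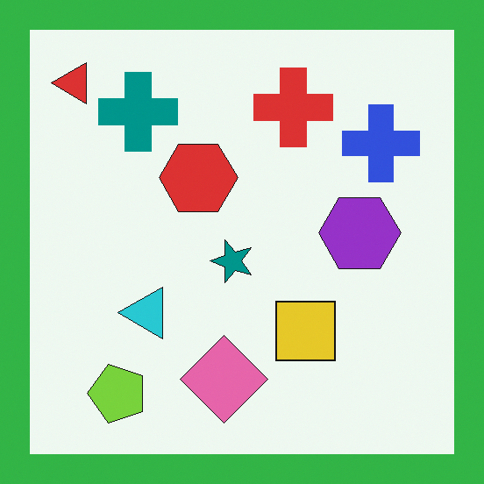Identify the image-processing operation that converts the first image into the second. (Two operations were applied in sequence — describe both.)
The image was rotated 90° counter-clockwise, then framed with a green border.

The red triangle sits in the top-right of the first image and the top-left of the second — consistent with a whole-image 90° counter-clockwise rotation. A solid green frame runs around the edge of the second image, with the content slightly shrunk inside it.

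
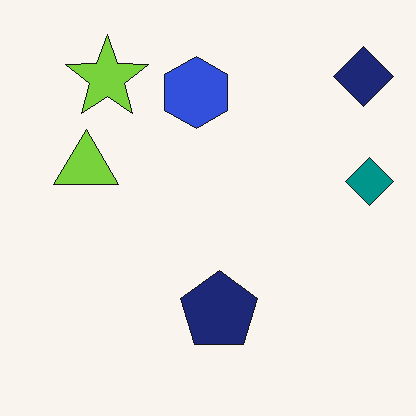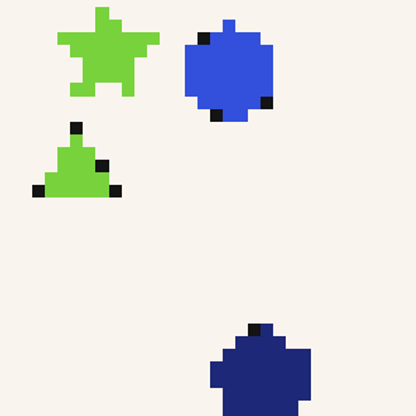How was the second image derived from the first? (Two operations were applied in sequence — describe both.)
This is the original image heavily pixelated into large blocks, then cropped to a modestly smaller region and rescaled.

Shapes are reduced to large square blocks; fine edges and outlines are lost — a downscale-then-upscale (mosaic) effect. The visible shapes are larger and the field of view is narrower; shapes near the original edges may be partly or wholly outside the frame — a crop-and-rescale.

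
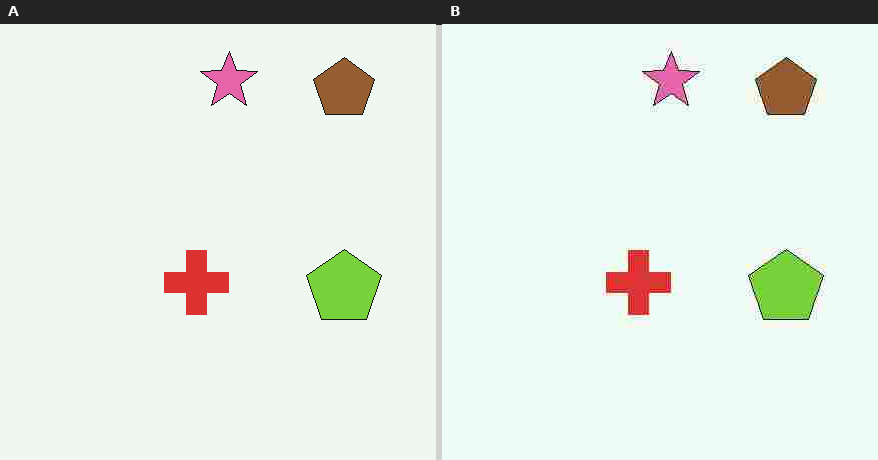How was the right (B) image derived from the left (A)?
This is the original image degraded with heavy JPEG compression.

Blocky 8×8 compression artifacts appear around shape edges and the flat background shows ringing — characteristic JPEG degradation.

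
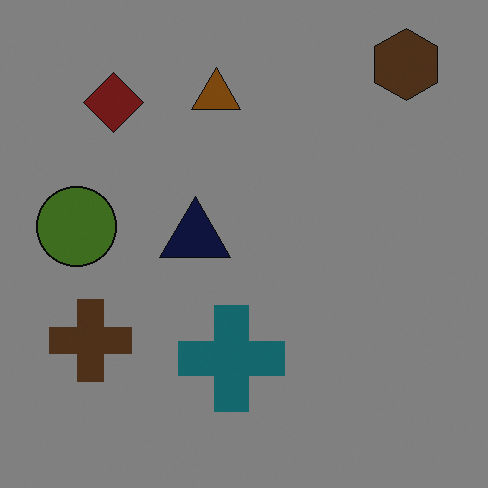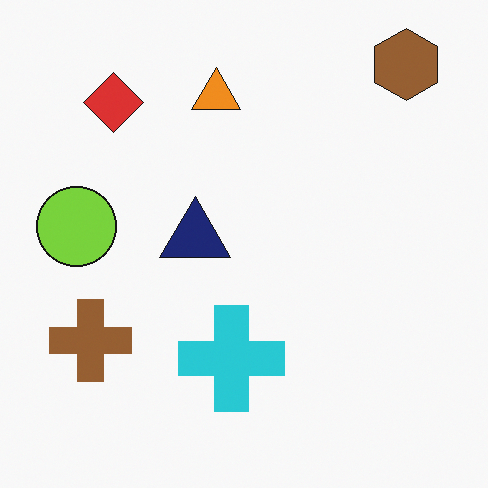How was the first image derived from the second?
The first image is the second noticeably darkened.

Every pixel — background and shapes alike — is uniformly darkened.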